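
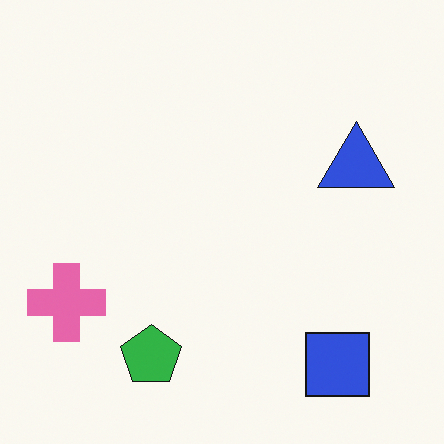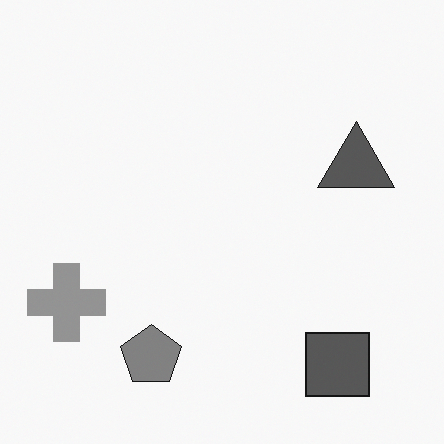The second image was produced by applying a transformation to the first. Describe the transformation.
Converted to grayscale.

All color is removed — every shape is now a shade of grey.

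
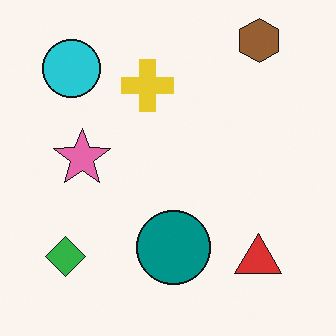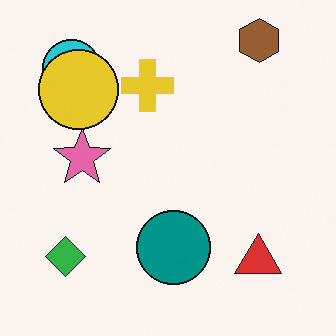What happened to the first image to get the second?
This is the original image overlaid with an additional yellow circle.

A yellow circle appears in the second image that is absent from the first.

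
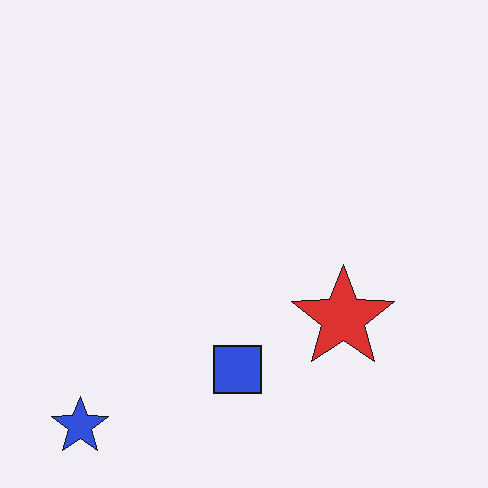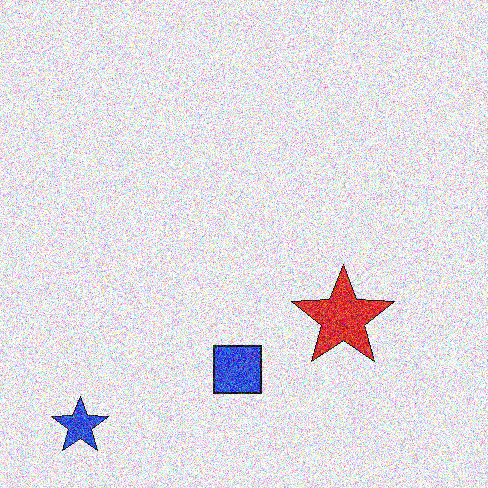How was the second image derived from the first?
It was degraded with strong gaussian noise.

Random speckle covers the whole image, including the flat background.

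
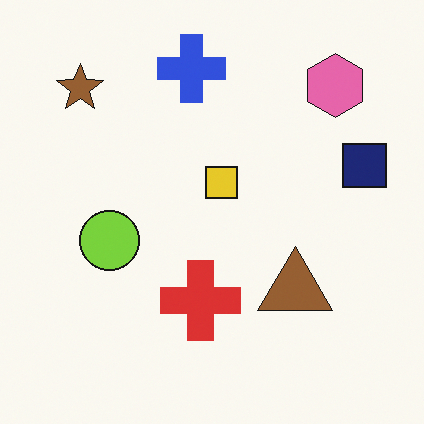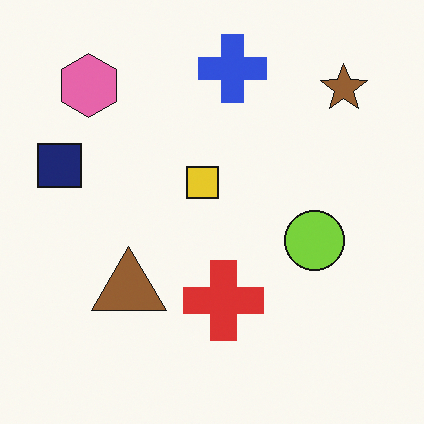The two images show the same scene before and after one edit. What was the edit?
The second image is the first flipped horizontally (left ↔ right).

The navy square is in the right of the first image and the left of the second — shapes on opposite sides of the vertical midline have swapped in a mirror flip.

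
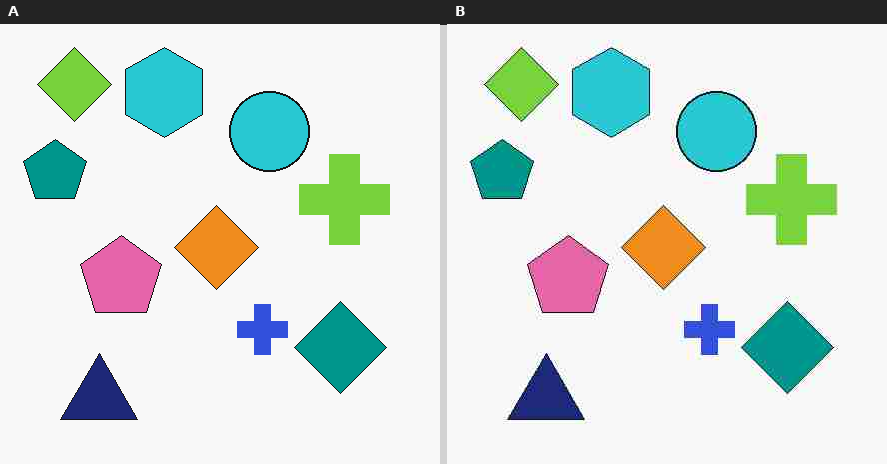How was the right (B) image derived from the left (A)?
The right (B) image is the left (A) degraded with heavy JPEG compression.

Blocky 8×8 compression artifacts appear around shape edges and the flat background shows ringing — characteristic JPEG degradation.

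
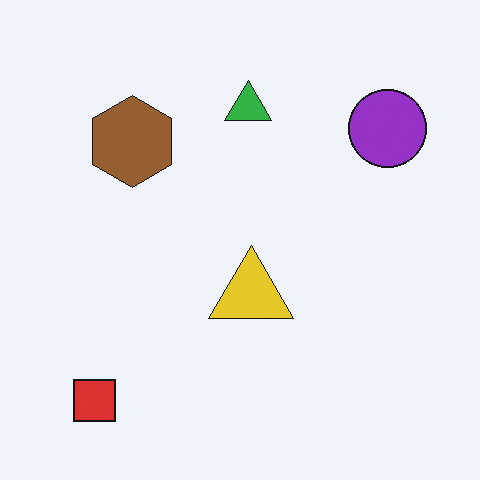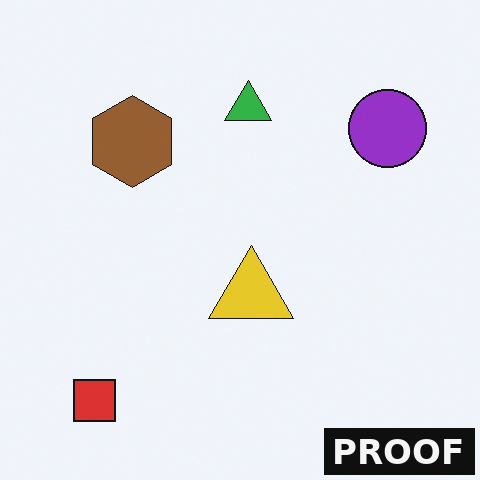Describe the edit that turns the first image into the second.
The transformation is: watermarked with the text "PROOF" in the lower-right corner.

A dark label reading "PROOF" appears in the lower-right corner.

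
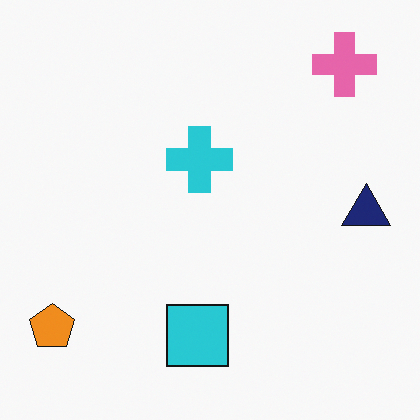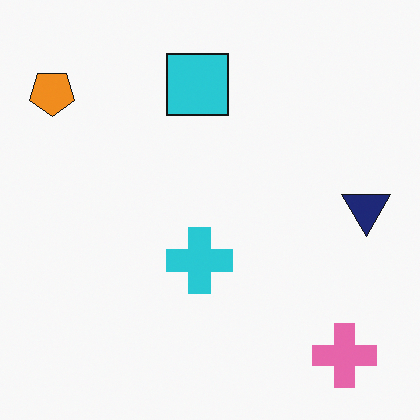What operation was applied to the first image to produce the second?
This is the original image flipped vertically (top ↔ bottom).

The pink cross is in the top-right of the first image and the bottom-right of the second — shapes on opposite sides of the horizontal midline have swapped in a mirror flip.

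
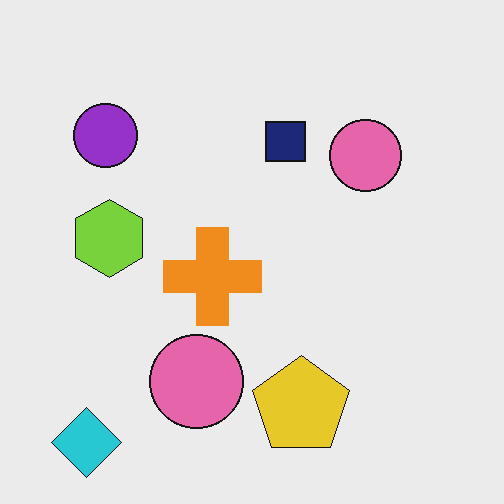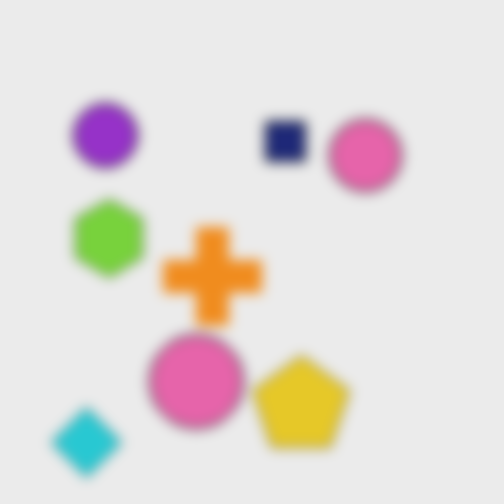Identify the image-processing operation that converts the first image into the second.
The second image is the first heavily blurred.

Shape edges and outlines are uniformly softened across the whole image.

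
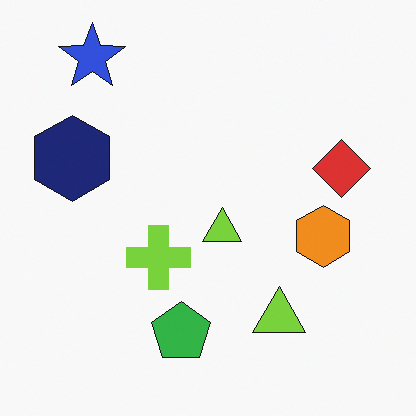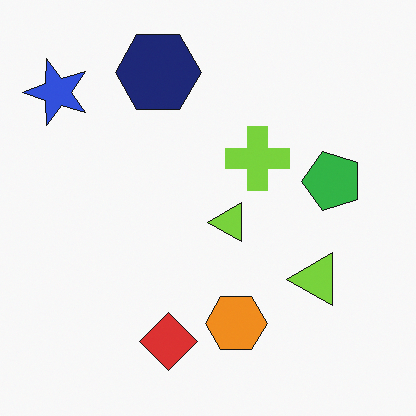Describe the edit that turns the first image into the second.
The image was transposed (reflected across the top-left ↔ bottom-right diagonal).

Shapes have swapped their row and column positions — what was in the top-right is now in the bottom-left — a diagonal reflection.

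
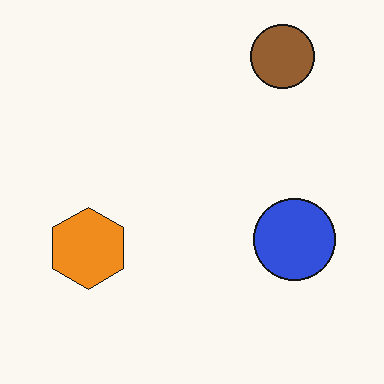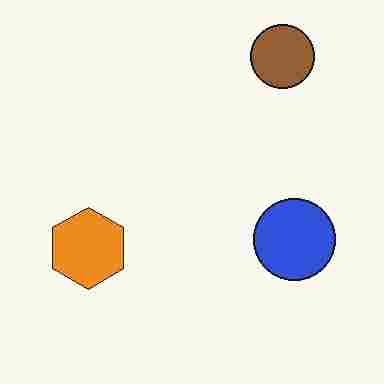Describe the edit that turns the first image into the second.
The second image is the first degraded with heavy JPEG compression.

Blocky 8×8 compression artifacts appear around shape edges and the flat background shows ringing — characteristic JPEG degradation.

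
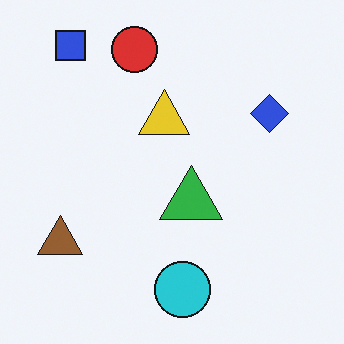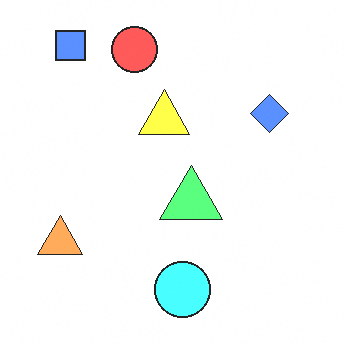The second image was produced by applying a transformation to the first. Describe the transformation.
It was brightened a lot.

Every pixel — background and shapes alike — is uniformly brightened.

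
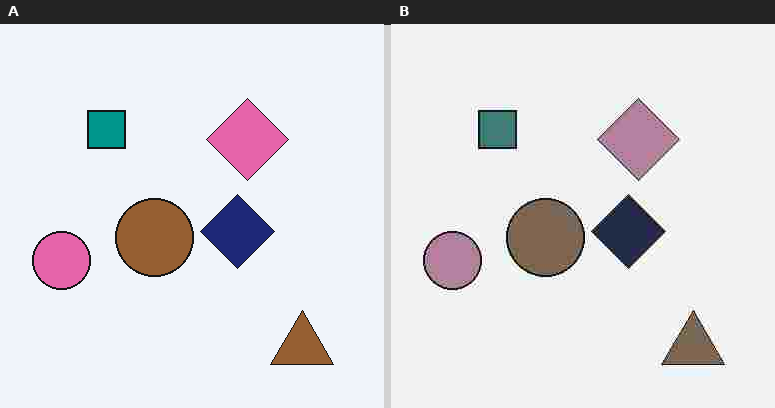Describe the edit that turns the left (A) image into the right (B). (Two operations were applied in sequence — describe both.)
Made much more muted (saturation change), then degraded with heavy JPEG compression.

All colors are more muted and greyish — a global saturation change. Blocky 8×8 compression artifacts appear around shape edges and the flat background shows ringing — characteristic JPEG degradation.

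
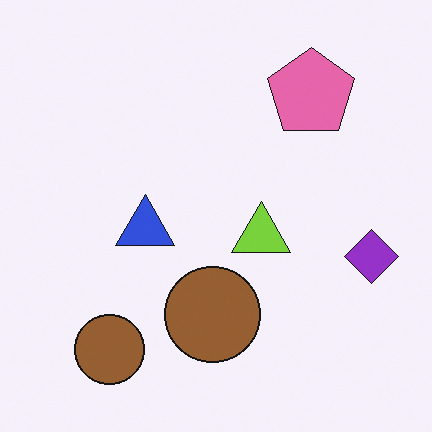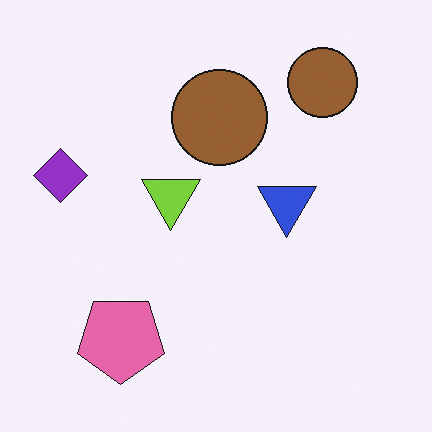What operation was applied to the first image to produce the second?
The image was rotated 180°.

The purple diamond sits in the right of the first image and the left of the second — consistent with a whole-image 180° rotation.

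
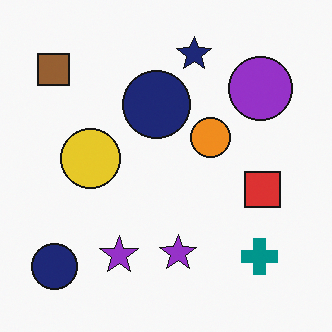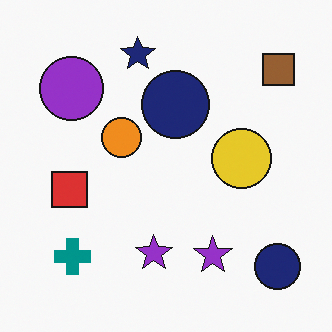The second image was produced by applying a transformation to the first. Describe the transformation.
It was flipped horizontally (left ↔ right).

The brown square is in the top-left of the first image and the top-right of the second — shapes on opposite sides of the vertical midline have swapped in a mirror flip.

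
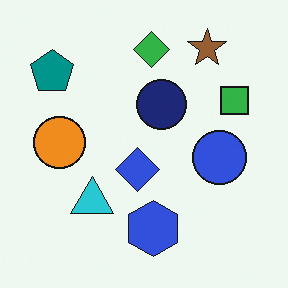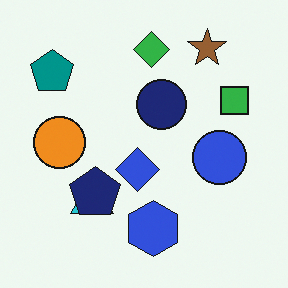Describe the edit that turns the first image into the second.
This is the original image overlaid with an additional navy pentagon.

A navy pentagon appears in the second image that is absent from the first.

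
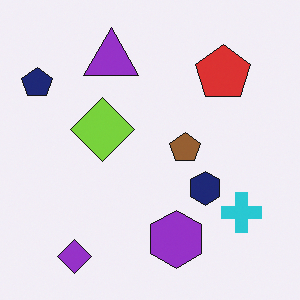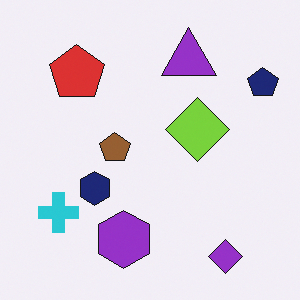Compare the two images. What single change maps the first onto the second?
Flipped horizontally (left ↔ right).

The navy pentagon is in the top-left of the first image and the top-right of the second — shapes on opposite sides of the vertical midline have swapped in a mirror flip.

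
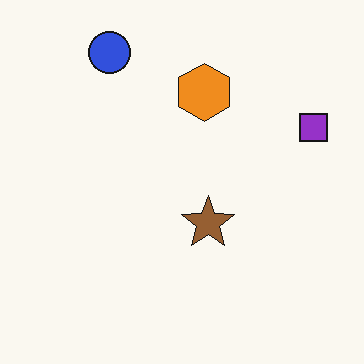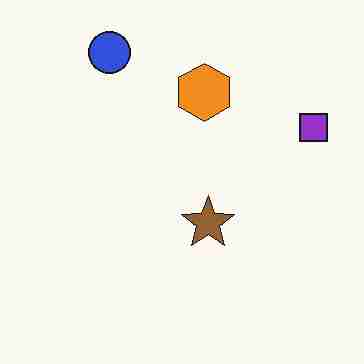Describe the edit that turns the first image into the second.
The image was heavily JPEG-compressed with obvious blocking artifacts.

Blocky 8×8 compression artifacts appear around shape edges and the flat background shows ringing — characteristic JPEG degradation.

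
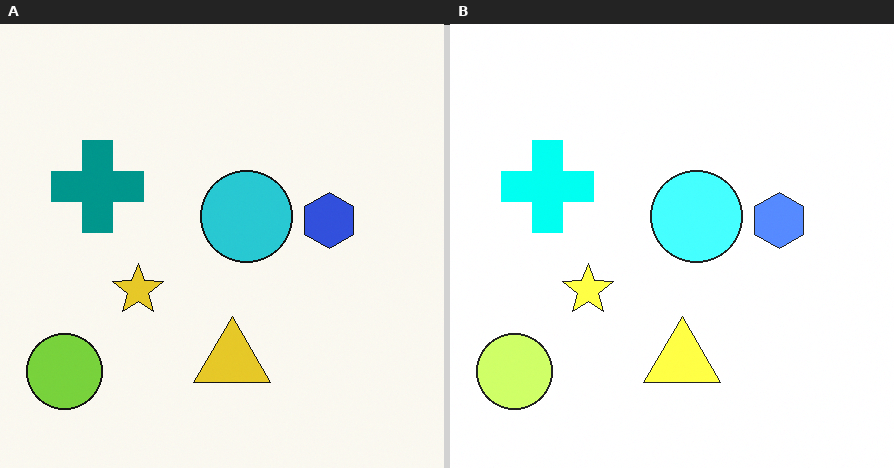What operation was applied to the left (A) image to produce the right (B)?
It was brightened a lot.

Every pixel — background and shapes alike — is uniformly brightened.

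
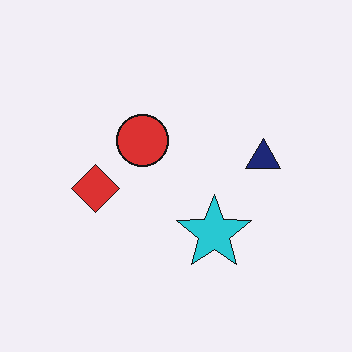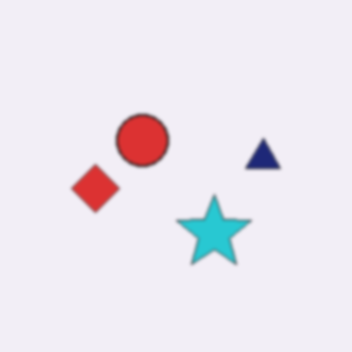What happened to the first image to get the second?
The second image is the first lightly blurred.

Shape edges and outlines are uniformly softened across the whole image.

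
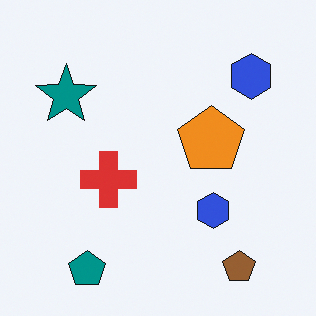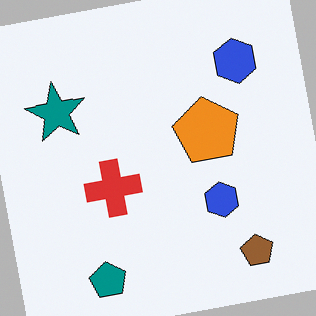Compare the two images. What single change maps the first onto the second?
Rotated counter-clockwise by a slight angle.

Every shape is tilted by the same angle and the image corners show triangular fill wedges — a whole-image rotation by a non-right angle.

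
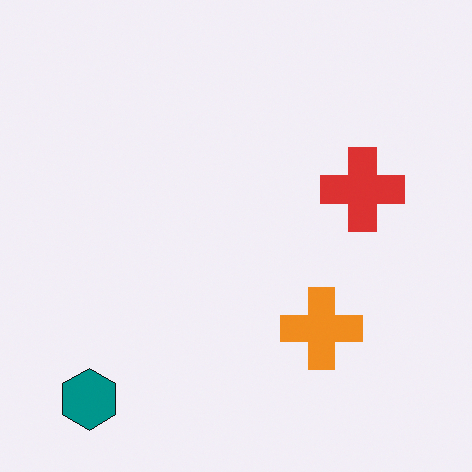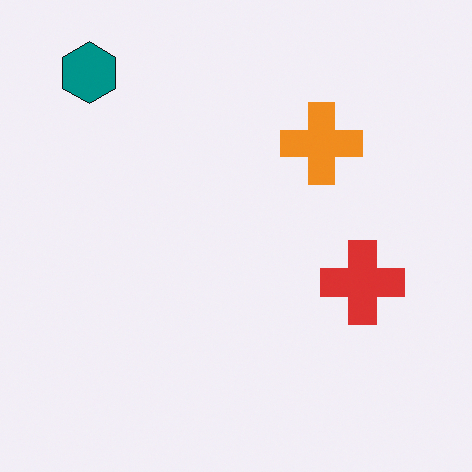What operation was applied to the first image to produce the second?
The second image is the first flipped vertically (top ↔ bottom).

The teal hexagon is in the bottom-left of the first image and the top-left of the second — shapes on opposite sides of the horizontal midline have swapped in a mirror flip.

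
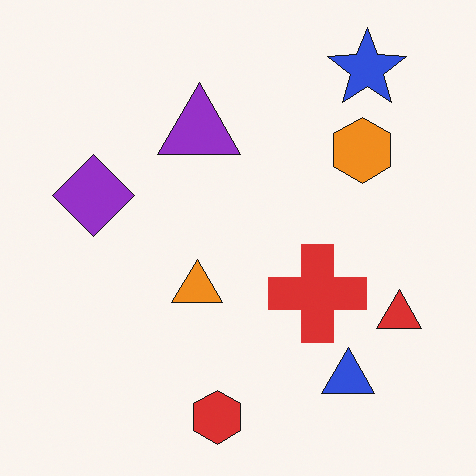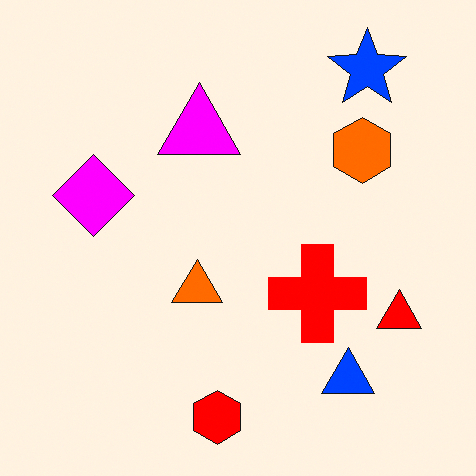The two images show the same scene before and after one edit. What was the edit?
This is the original image made much more vivid (saturation change).

All colors are more vivid — a global saturation change.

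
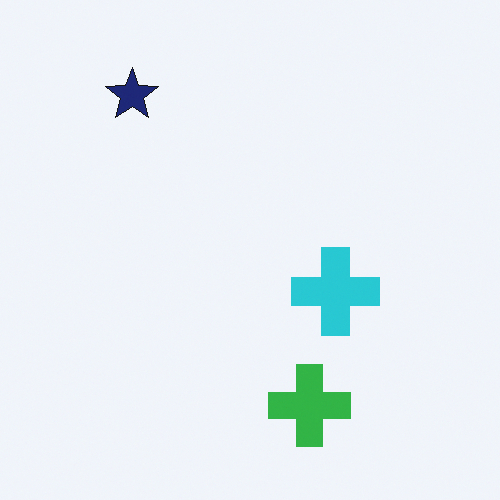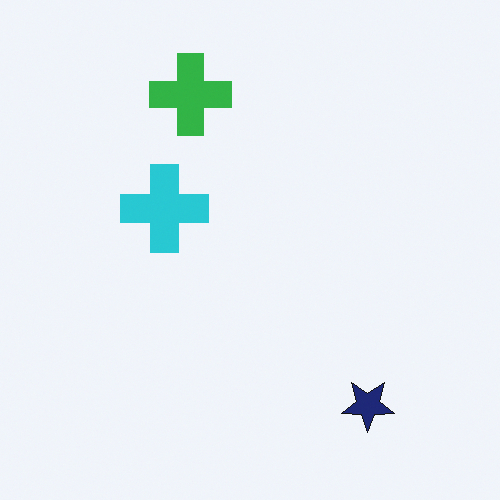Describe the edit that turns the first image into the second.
The image was rotated 180°.

The navy star sits in the top-left of the first image and the bottom-right of the second — consistent with a whole-image 180° rotation.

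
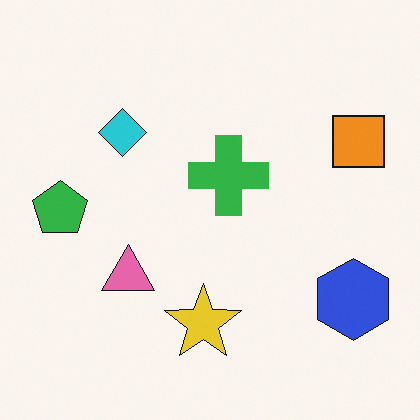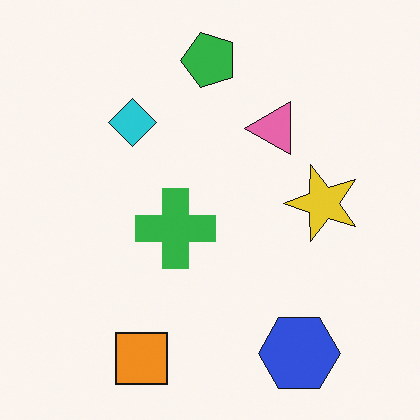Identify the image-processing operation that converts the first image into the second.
The second image is the first transposed (reflected across the top-left ↔ bottom-right diagonal).

Shapes have swapped their row and column positions — what was in the top-right is now in the bottom-left — a diagonal reflection.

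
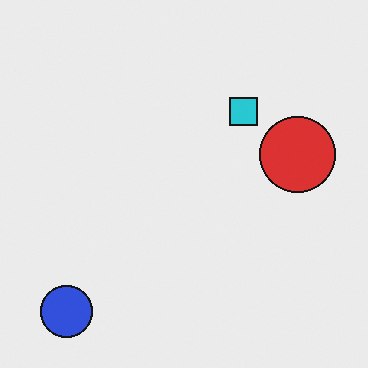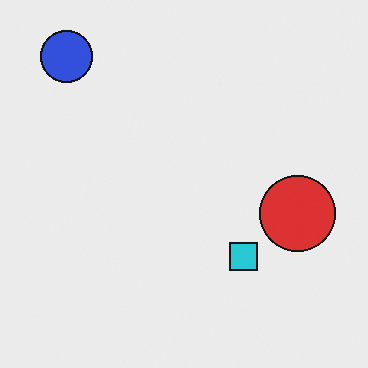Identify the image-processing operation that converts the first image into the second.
The second image is the first flipped vertically (top ↔ bottom).

The blue circle is in the bottom-left of the first image and the top-left of the second — shapes on opposite sides of the horizontal midline have swapped in a mirror flip.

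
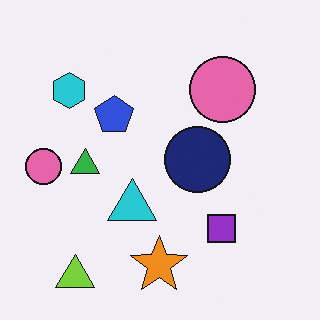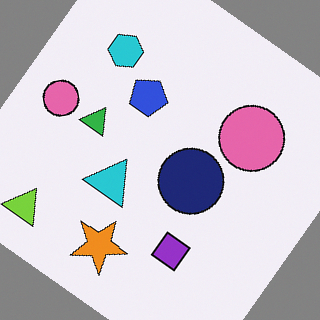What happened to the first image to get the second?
The transformation is: rotated clockwise by a large amount — several tens of degrees.

Every shape is tilted by the same angle and the image corners show triangular fill wedges — a whole-image rotation by a non-right angle.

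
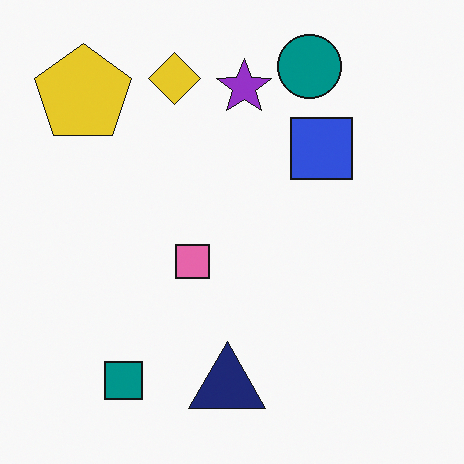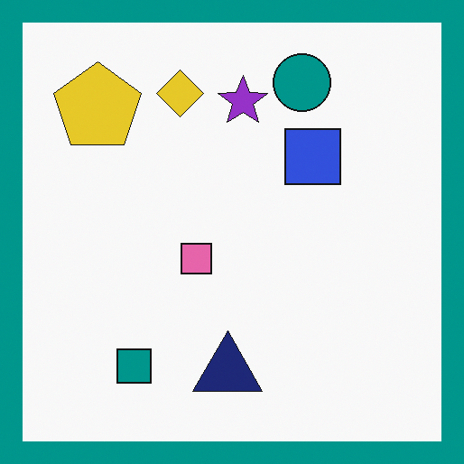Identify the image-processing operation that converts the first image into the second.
Framed with a teal border.

A solid teal frame runs around the edge of the second image, with the content slightly shrunk inside it.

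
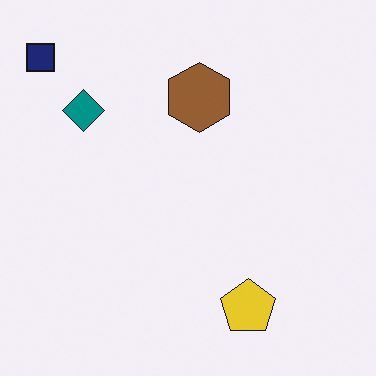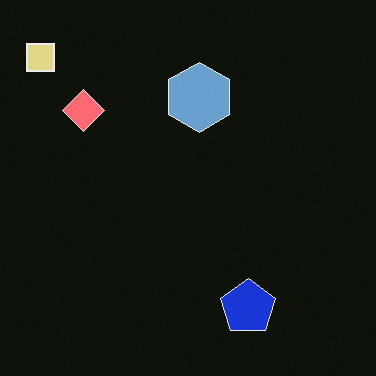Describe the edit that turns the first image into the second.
The second image is the first color-inverted (negative).

The light background has become dark and every shape's color is its complement — a photographic negative.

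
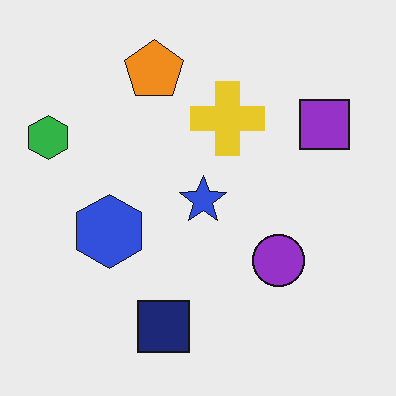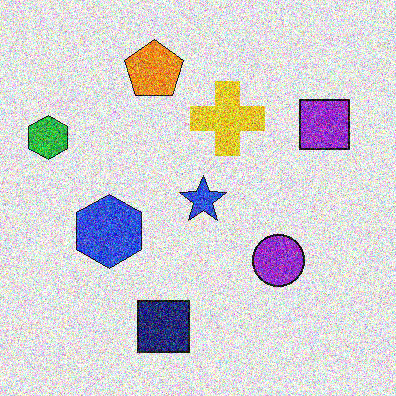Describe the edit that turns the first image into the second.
It was degraded with heavy additive noise.

Random speckle covers the whole image, including the flat background.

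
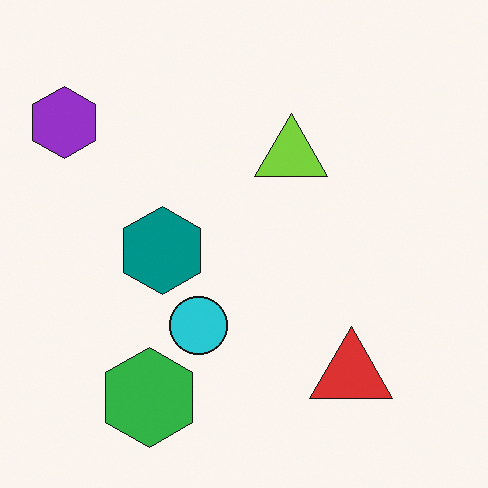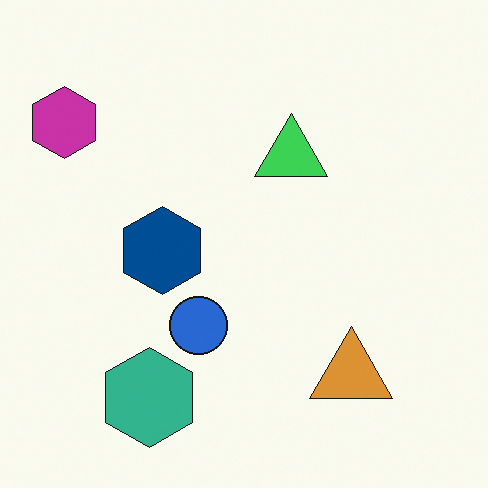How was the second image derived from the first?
The transformation is: hue-shifted by a small amount.

Every shape's color has rotated by the same amount around the hue wheel — a uniform hue shift.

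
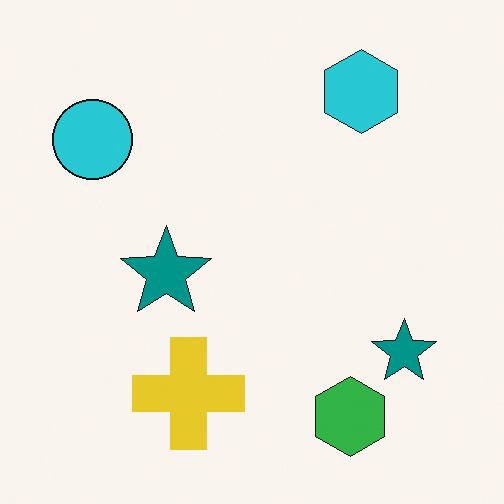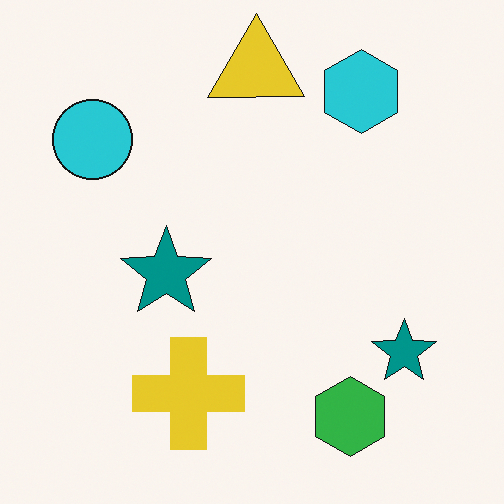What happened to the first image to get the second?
It was overlaid with an additional yellow triangle.

A yellow triangle appears in the second image that is absent from the first.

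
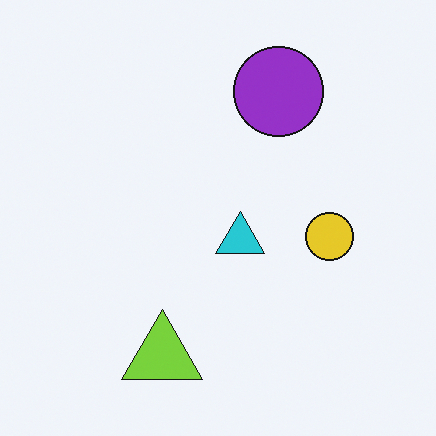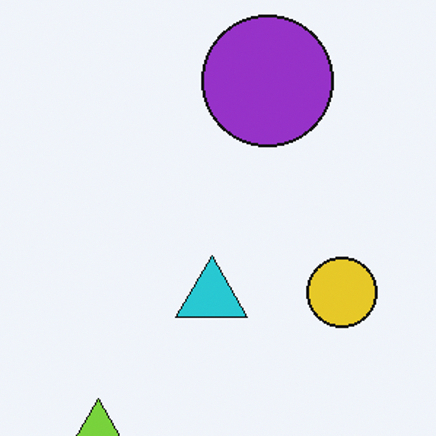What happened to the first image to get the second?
This is the original image cropped slightly and scaled back up.

The visible shapes are larger and the field of view is narrower; shapes near the original edges may be partly or wholly outside the frame — a crop-and-rescale.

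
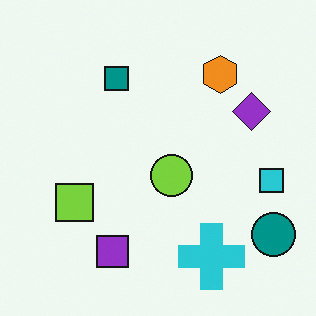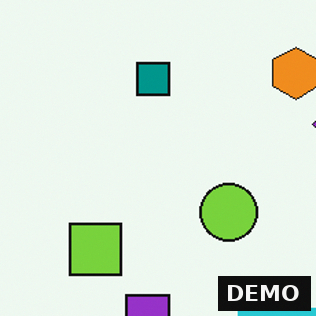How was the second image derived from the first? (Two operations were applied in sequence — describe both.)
The image was cropped slightly and scaled back up, then watermarked with the text "DEMO" in the lower-right corner.

The visible shapes are larger and the field of view is narrower; shapes near the original edges may be partly or wholly outside the frame — a crop-and-rescale. A dark label reading "DEMO" appears in the lower-right corner.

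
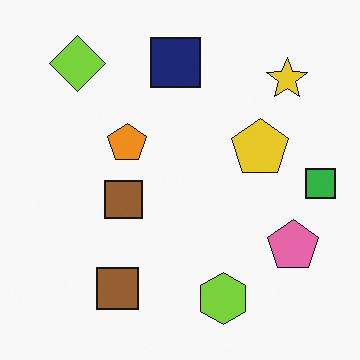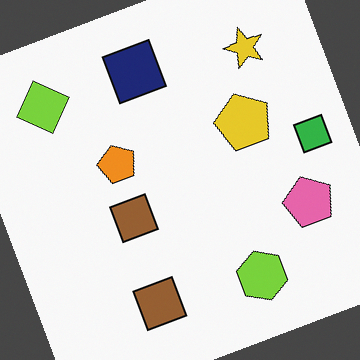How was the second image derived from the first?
The transformation is: rotated counter-clockwise by a moderate amount.

Every shape is tilted by the same angle and the image corners show triangular fill wedges — a whole-image rotation by a non-right angle.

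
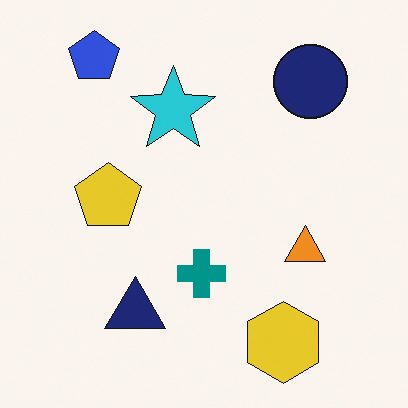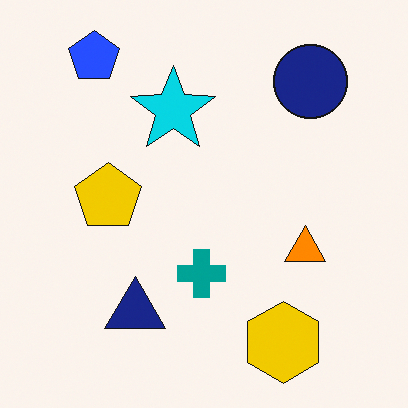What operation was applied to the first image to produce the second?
This is the original image slightly oversaturated.

All colors are more vivid — a global saturation change.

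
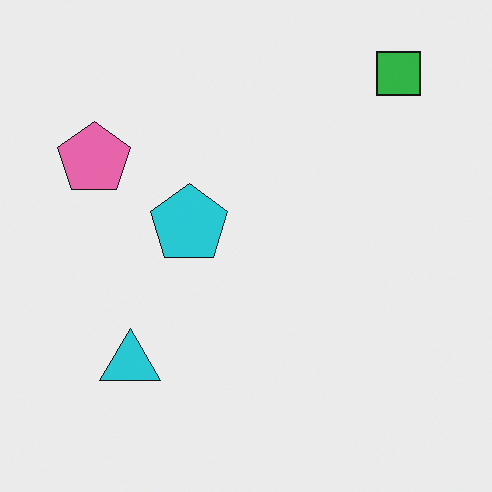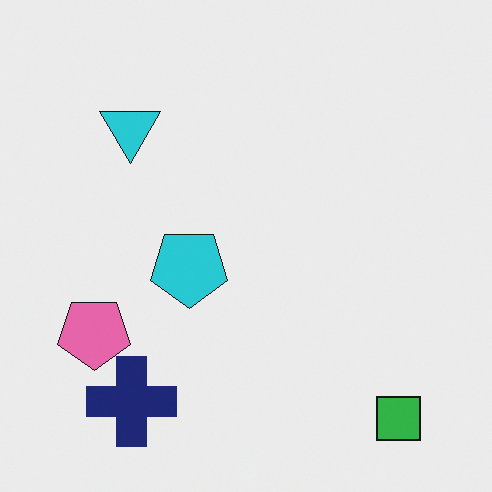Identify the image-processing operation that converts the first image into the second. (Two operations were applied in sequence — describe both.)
The image was flipped vertically (top ↔ bottom), then overlaid with an additional navy cross.

The green square is in the top-right of the first image and the bottom-right of the second — shapes on opposite sides of the horizontal midline have swapped in a mirror flip. A navy cross appears in the second image that is absent from the first.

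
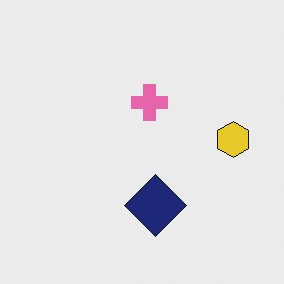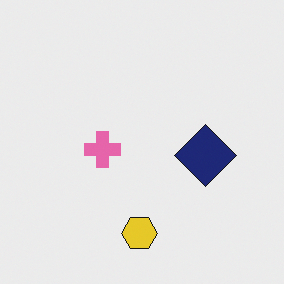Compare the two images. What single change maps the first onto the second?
The second image is the first transposed (reflected across the top-left ↔ bottom-right diagonal).

Shapes have swapped their row and column positions — what was in the top-right is now in the bottom-left — a diagonal reflection.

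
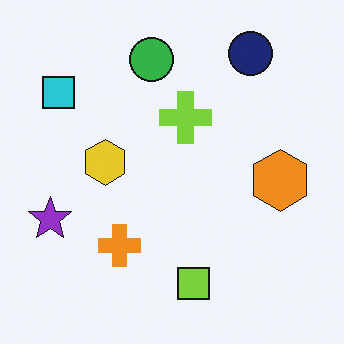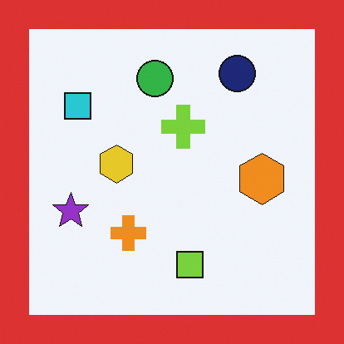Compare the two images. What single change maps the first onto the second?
The transformation is: framed with a red border.

A solid red frame runs around the edge of the second image, with the content slightly shrunk inside it.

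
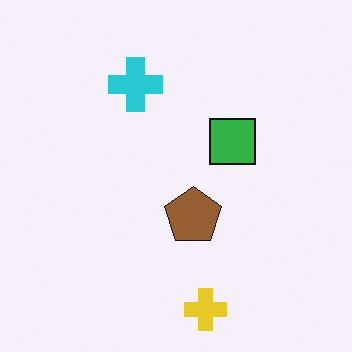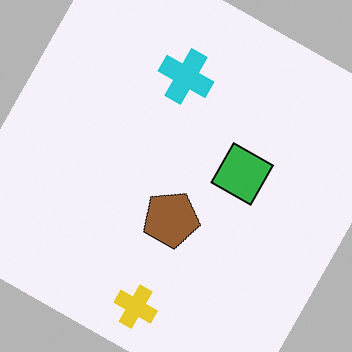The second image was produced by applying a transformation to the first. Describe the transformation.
Rotated clockwise by a clearly visible amount.

Every shape is tilted by the same angle and the image corners show triangular fill wedges — a whole-image rotation by a non-right angle.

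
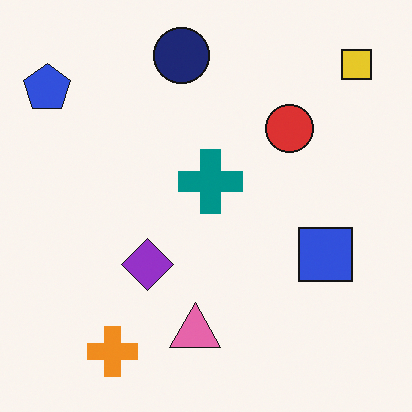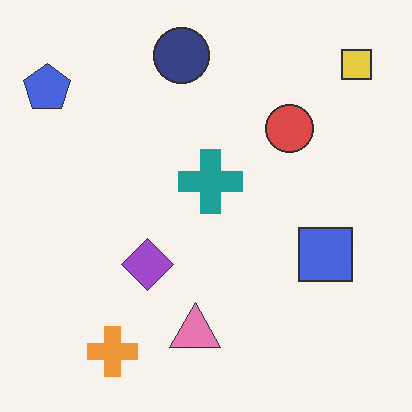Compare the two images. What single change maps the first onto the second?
This is the original image given slightly reduced contrast.

Tones are pushed toward mid-grey across the whole image — a global contrast change.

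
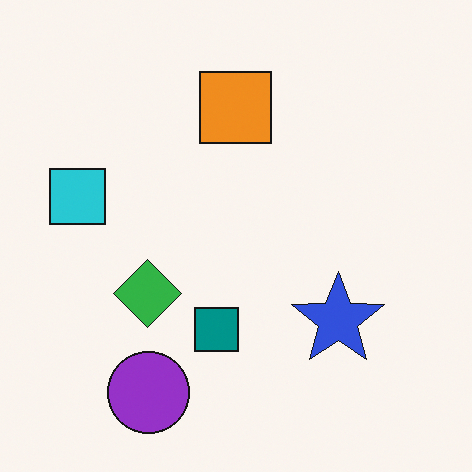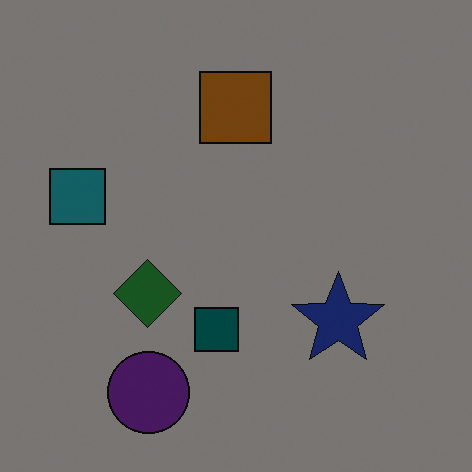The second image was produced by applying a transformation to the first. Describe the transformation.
It was substantially darkened.

Every pixel — background and shapes alike — is uniformly darkened.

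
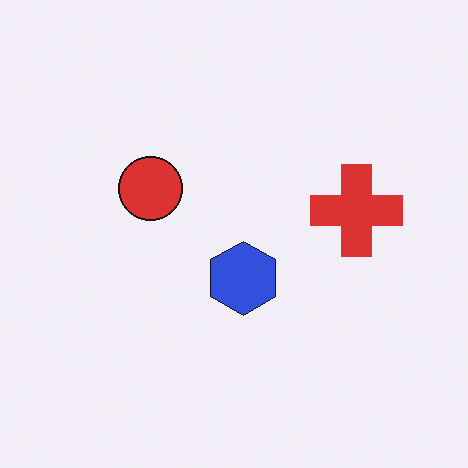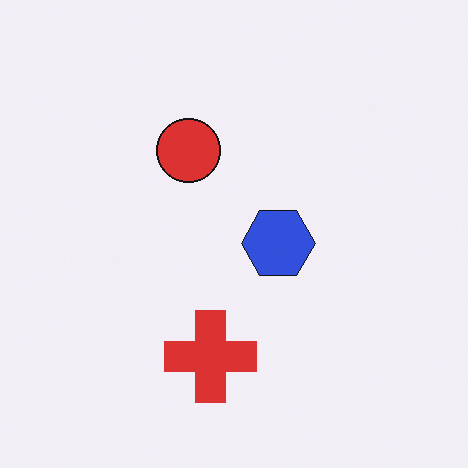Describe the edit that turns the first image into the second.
Transposed (reflected across the top-left ↔ bottom-right diagonal).

Shapes have swapped their row and column positions — what was in the top-right is now in the bottom-left — a diagonal reflection.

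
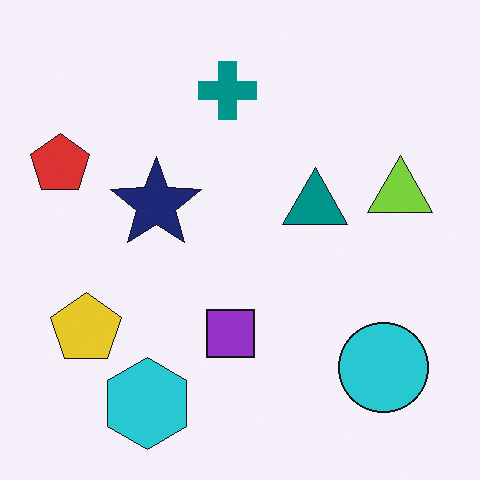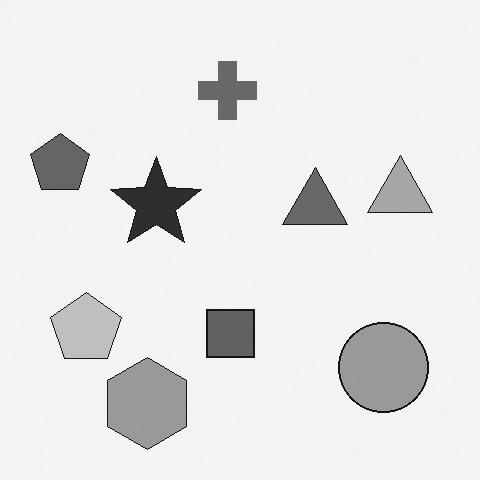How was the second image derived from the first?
The transformation is: converted to grayscale.

All color is removed — every shape is now a shade of grey.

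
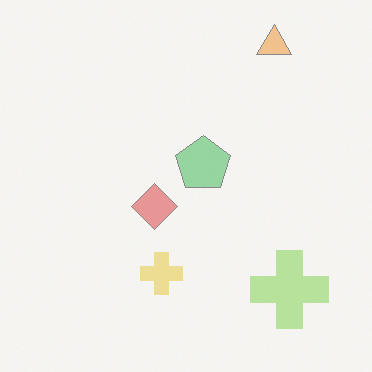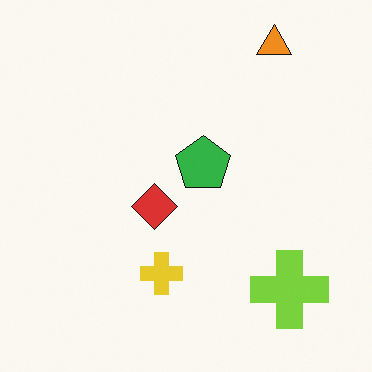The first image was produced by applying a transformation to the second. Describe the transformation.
This is the original image washed out (contrast reduced).

Tones are pushed toward mid-grey across the whole image — a global contrast change.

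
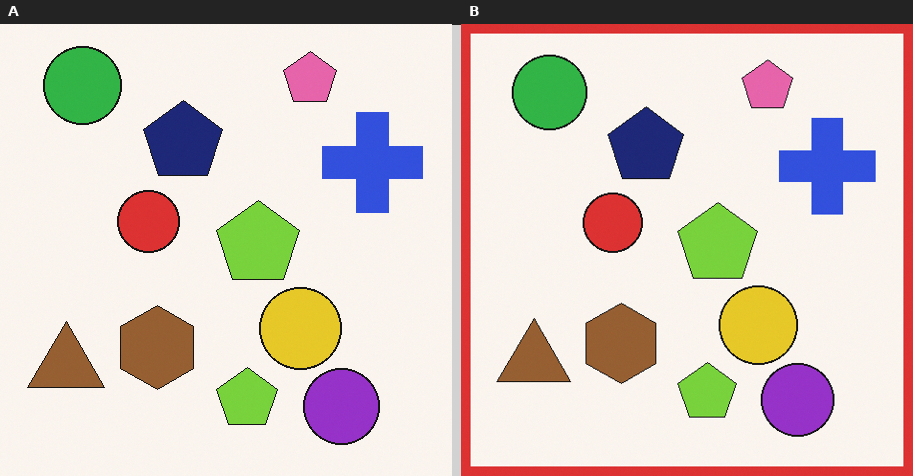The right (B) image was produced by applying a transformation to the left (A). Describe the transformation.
The right (B) image is the left (A) framed with a red border.

A solid red frame runs around the edge of the right (B) image, with the content slightly shrunk inside it.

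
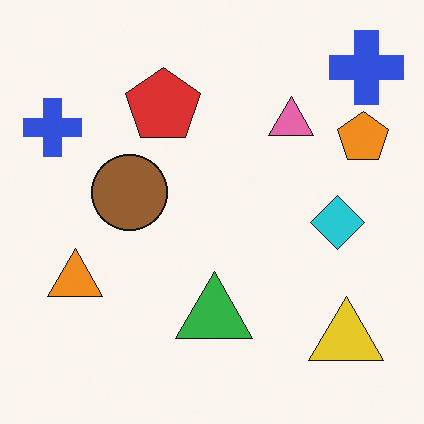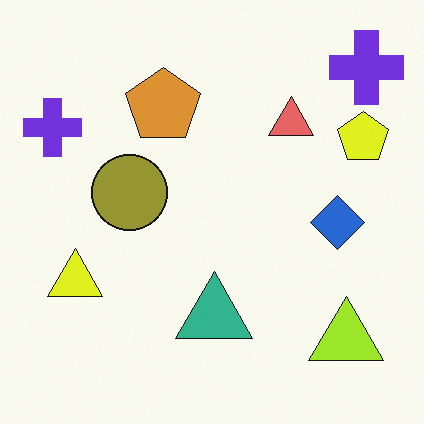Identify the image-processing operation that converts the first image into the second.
The second image is the first hue-shifted by a small amount.

Every shape's color has rotated by the same amount around the hue wheel — a uniform hue shift.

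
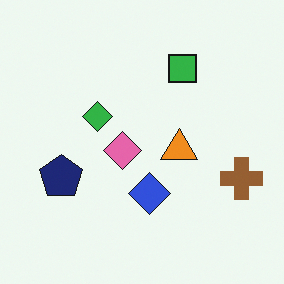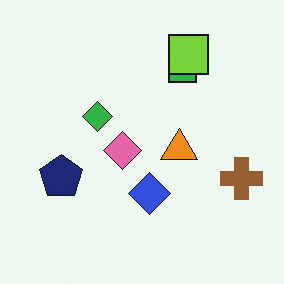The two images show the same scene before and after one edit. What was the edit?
The second image is the first overlaid with an additional lime square.

A lime square appears in the second image that is absent from the first.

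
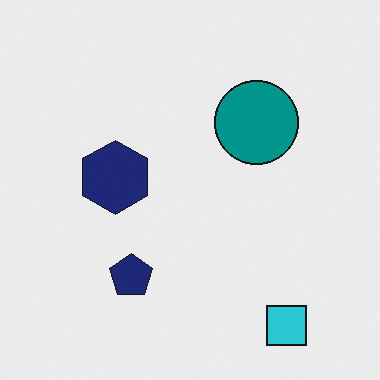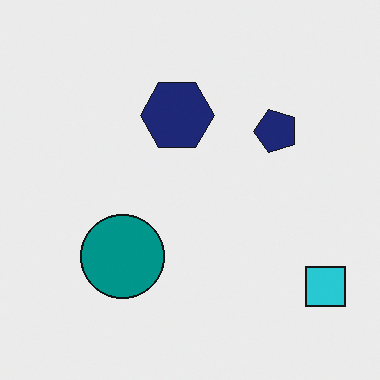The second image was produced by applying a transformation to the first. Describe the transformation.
The transformation is: transposed (reflected across the top-left ↔ bottom-right diagonal).

Shapes have swapped their row and column positions — what was in the top-right is now in the bottom-left — a diagonal reflection.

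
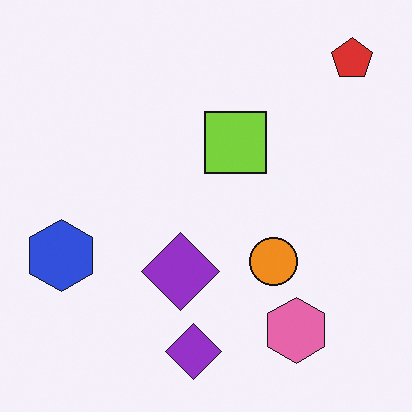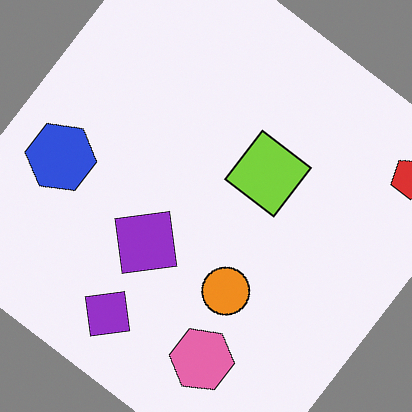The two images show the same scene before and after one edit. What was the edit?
The transformation is: rotated clockwise by a large amount — several tens of degrees.

Every shape is tilted by the same angle and the image corners show triangular fill wedges — a whole-image rotation by a non-right angle.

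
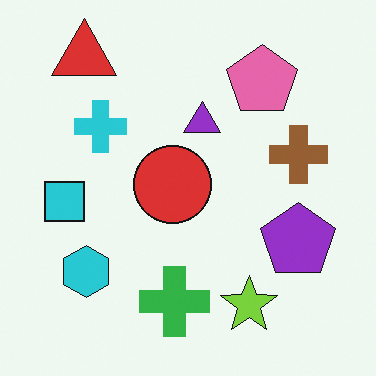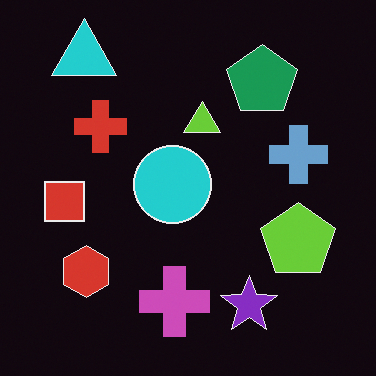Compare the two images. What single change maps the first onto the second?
Color-inverted (negative).

The light background has become dark and every shape's color is its complement — a photographic negative.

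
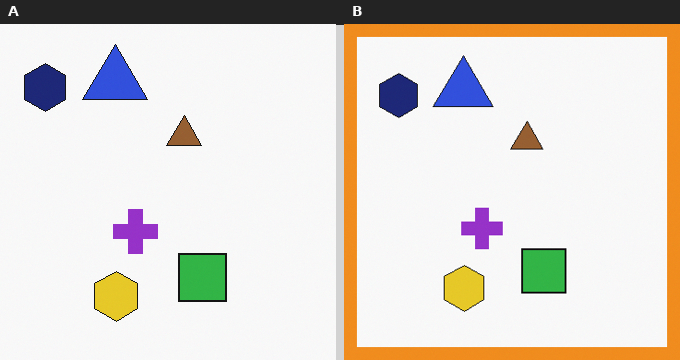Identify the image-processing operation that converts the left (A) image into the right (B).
The right (B) image is the left (A) framed with a orange border.

A solid orange frame runs around the edge of the right (B) image, with the content slightly shrunk inside it.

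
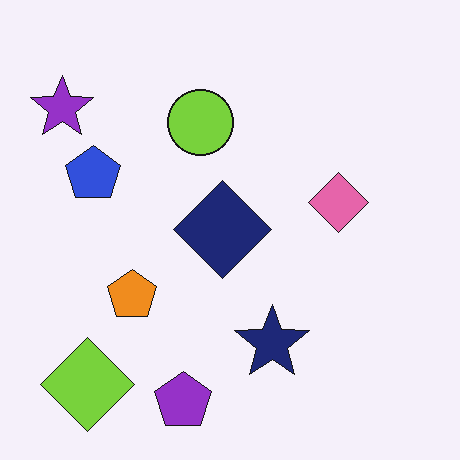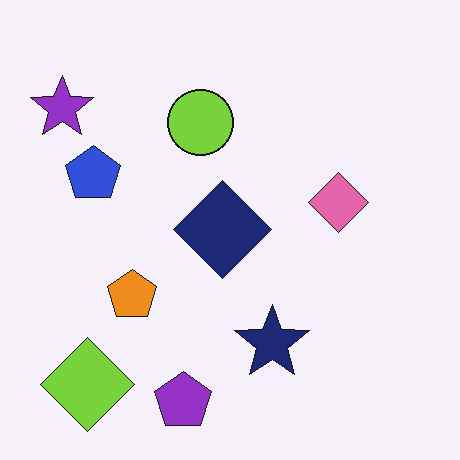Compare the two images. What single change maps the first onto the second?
JPEG-compressed with visible artifacts.

Blocky 8×8 compression artifacts appear around shape edges and the flat background shows ringing — characteristic JPEG degradation.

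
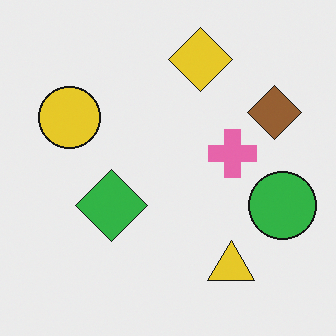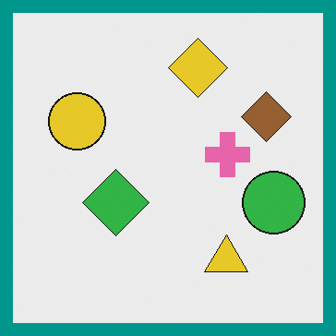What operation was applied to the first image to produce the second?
It was framed with a teal border.

A solid teal frame runs around the edge of the second image, with the content slightly shrunk inside it.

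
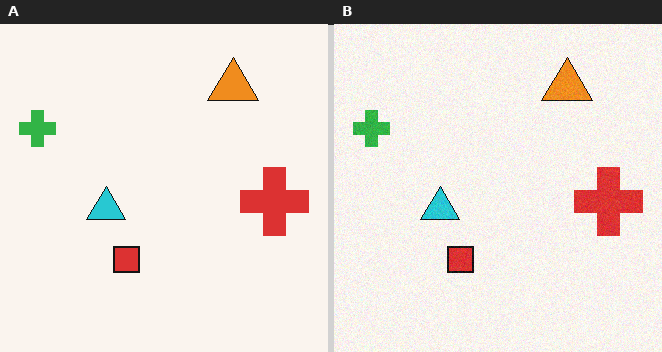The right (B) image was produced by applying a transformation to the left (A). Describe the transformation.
The right (B) image is the left (A) degraded with a light layer of grain.

Random speckle covers the whole image, including the flat background.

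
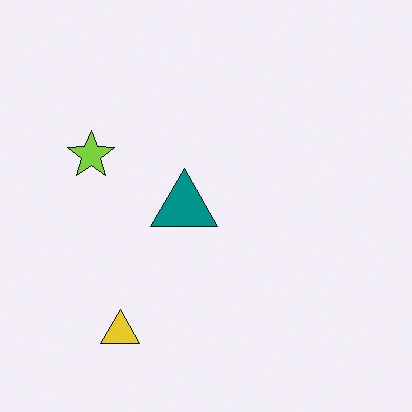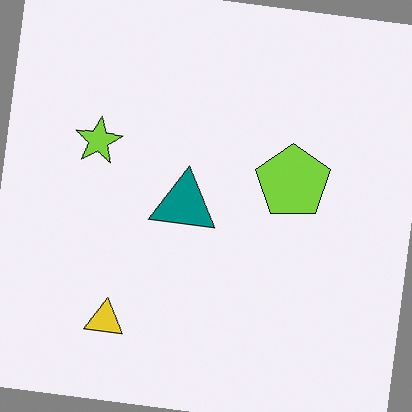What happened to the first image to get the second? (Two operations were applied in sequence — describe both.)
The second image is the first rotated clockwise by a slight angle, then overlaid with an additional lime pentagon.

Every shape is tilted by the same angle and the image corners show triangular fill wedges — a whole-image rotation by a non-right angle. A lime pentagon appears in the second image that is absent from the first.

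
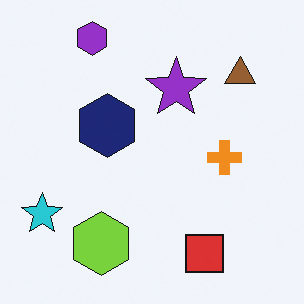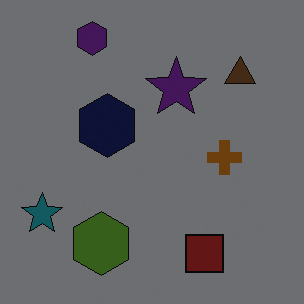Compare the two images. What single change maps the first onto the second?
This is the original image darkened a lot.

Every pixel — background and shapes alike — is uniformly darkened.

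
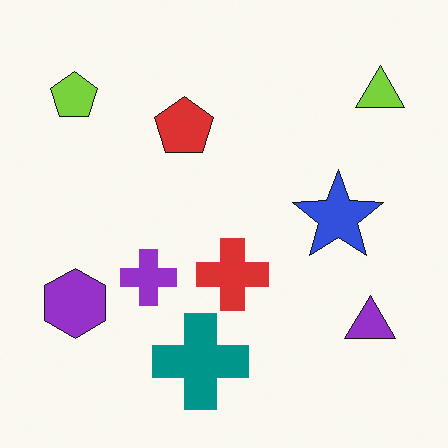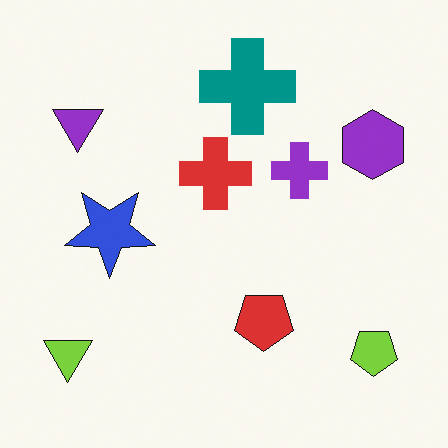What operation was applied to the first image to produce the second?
Rotated 180°.

The lime triangle sits in the top-right of the first image and the bottom-left of the second — consistent with a whole-image 180° rotation.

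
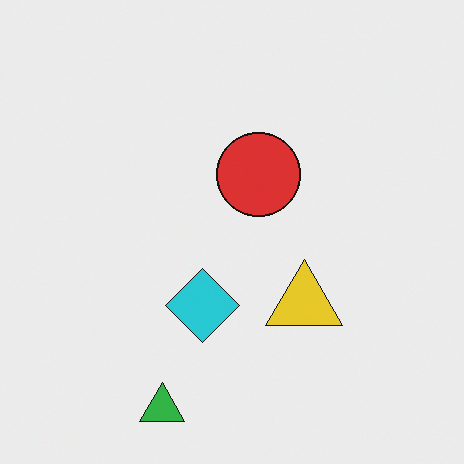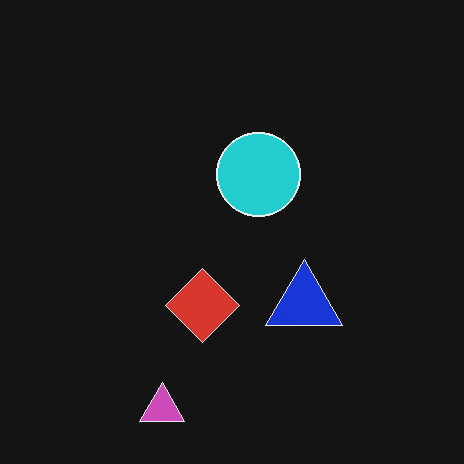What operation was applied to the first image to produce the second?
This is the original image color-inverted (negative).

The light background has become dark and every shape's color is its complement — a photographic negative.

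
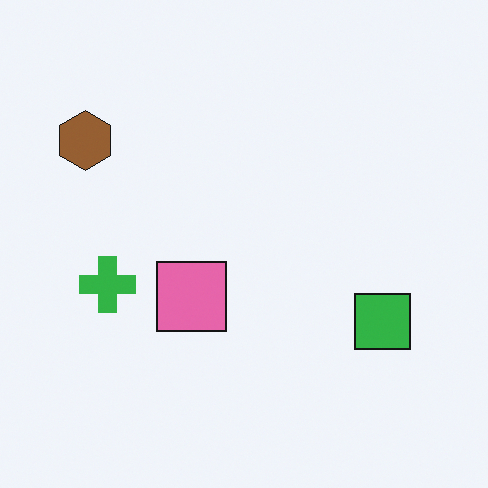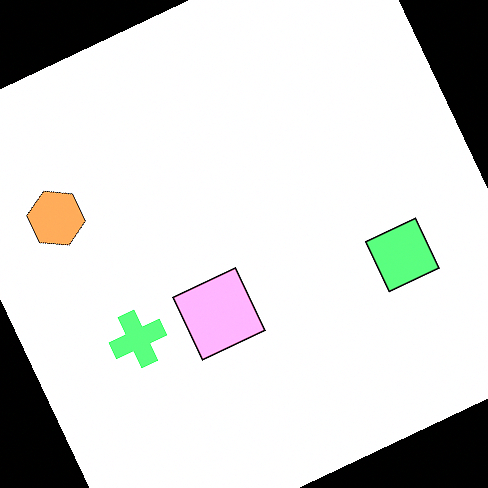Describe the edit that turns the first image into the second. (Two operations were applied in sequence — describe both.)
The second image is the first rotated counter-clockwise by a clearly visible amount, then substantially brightened.

Every shape is tilted by the same angle and the image corners show triangular fill wedges — a whole-image rotation by a non-right angle. Every pixel — background and shapes alike — is uniformly brightened.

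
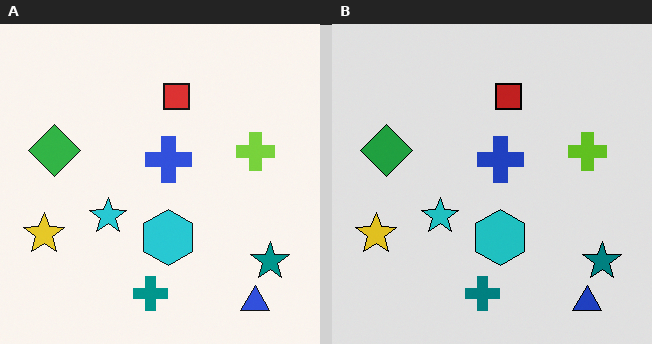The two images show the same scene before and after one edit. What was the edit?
Moderately posterized.

Each flat color has snapped to a coarser quantized level — most visibly, the near-white background has dropped to a flat grey.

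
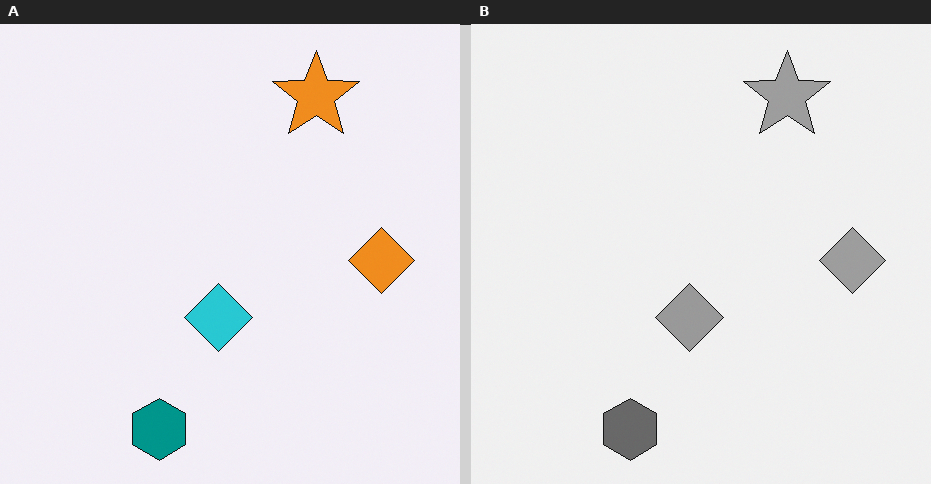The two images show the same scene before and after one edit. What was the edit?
The right (B) image is the left (A) converted to grayscale.

All color is removed — every shape is now a shade of grey.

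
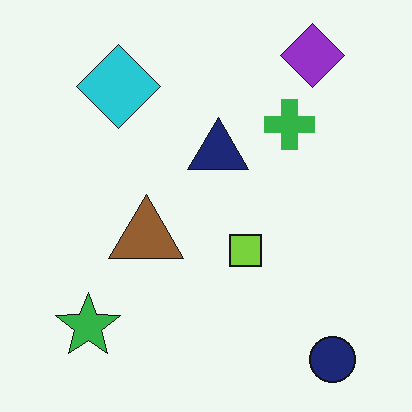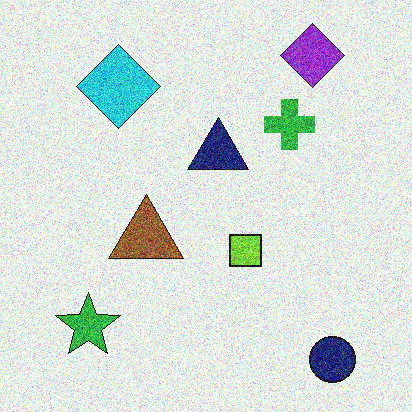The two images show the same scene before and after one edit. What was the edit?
The transformation is: degraded with a thick layer of grain.

Random speckle covers the whole image, including the flat background.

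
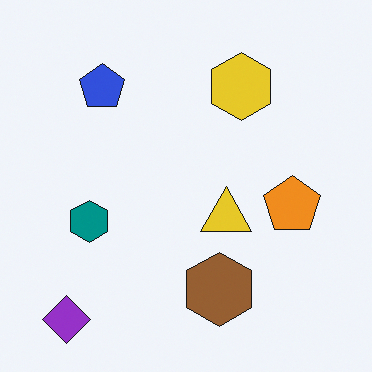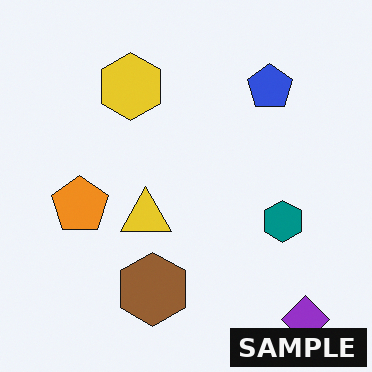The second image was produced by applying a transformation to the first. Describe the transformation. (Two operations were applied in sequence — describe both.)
This is the original image flipped horizontally (left ↔ right), then watermarked with the text "SAMPLE" in the lower-right corner.

The purple diamond is in the bottom-left of the first image and the bottom-right of the second — shapes on opposite sides of the vertical midline have swapped in a mirror flip. A dark label reading "SAMPLE" appears in the lower-right corner.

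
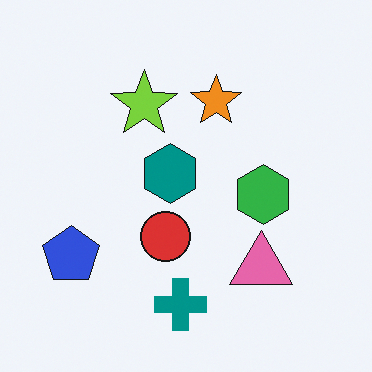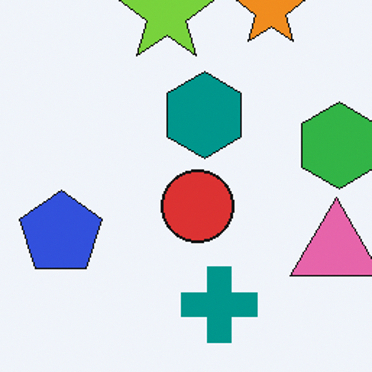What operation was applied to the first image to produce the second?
It was cropped to a modestly smaller region and rescaled.

The visible shapes are larger and the field of view is narrower; shapes near the original edges may be partly or wholly outside the frame — a crop-and-rescale.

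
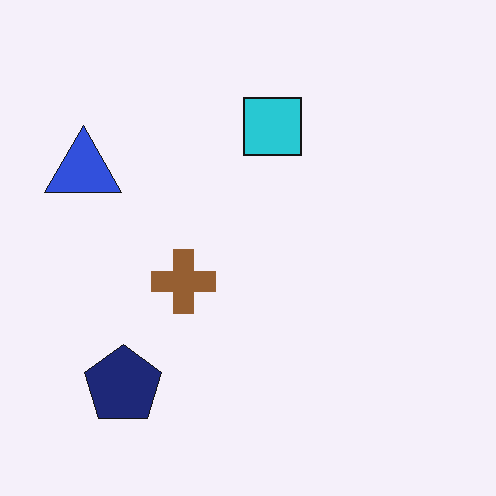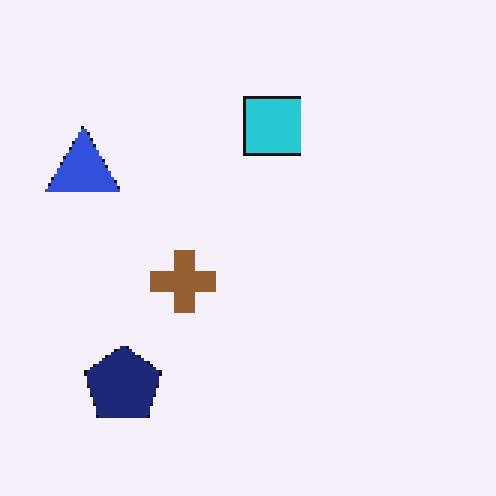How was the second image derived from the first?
The transformation is: lightly pixelated (a mild mosaic effect).

Shapes are reduced to large square blocks; fine edges and outlines are lost — a downscale-then-upscale (mosaic) effect.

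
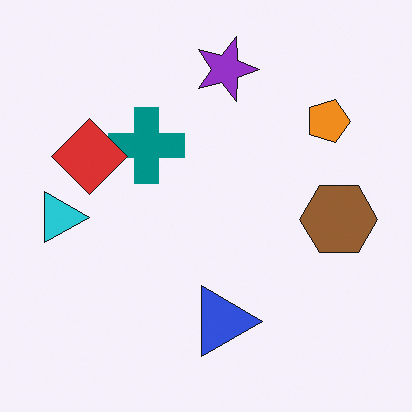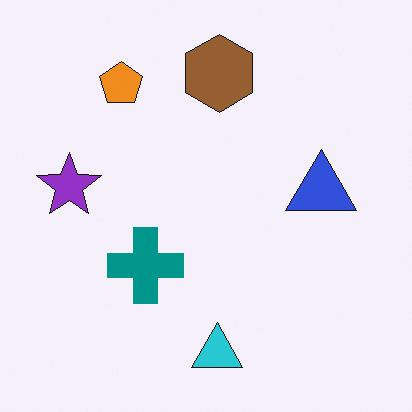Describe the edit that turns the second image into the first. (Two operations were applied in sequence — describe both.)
Rotated 90° clockwise, then overlaid with an additional red diamond.

The orange pentagon sits in the top-left of the second image and the top-right of the first — consistent with a whole-image 90° clockwise rotation. A red diamond appears in the first image that is absent from the second.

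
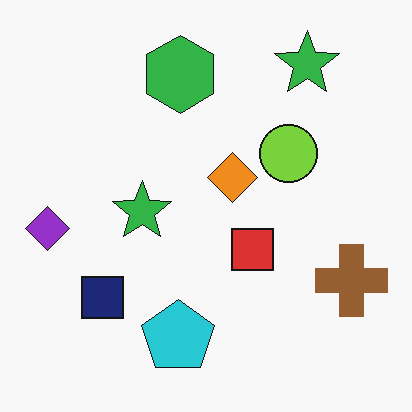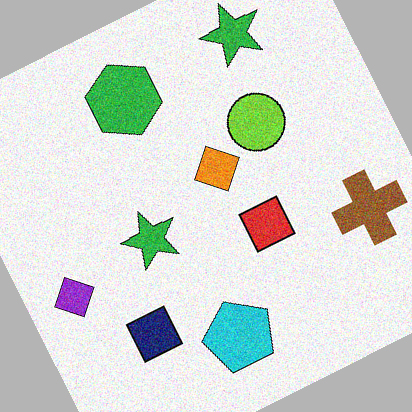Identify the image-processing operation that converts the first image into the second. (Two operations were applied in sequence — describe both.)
This is the original image degraded with visible gaussian noise, then rotated counter-clockwise by a moderate amount.

Random speckle covers the whole image, including the flat background. Every shape is tilted by the same angle and the image corners show triangular fill wedges — a whole-image rotation by a non-right angle.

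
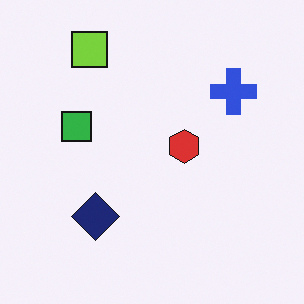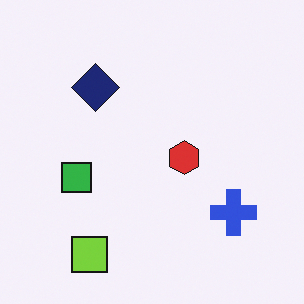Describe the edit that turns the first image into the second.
Flipped vertically (top ↔ bottom).

The lime square is in the top-left of the first image and the bottom-left of the second — shapes on opposite sides of the horizontal midline have swapped in a mirror flip.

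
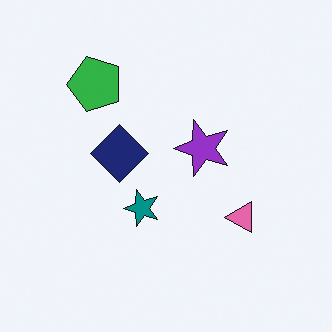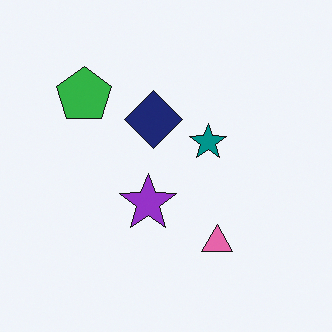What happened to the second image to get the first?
The transformation is: transposed (reflected across the top-left ↔ bottom-right diagonal).

Shapes have swapped their row and column positions — what was in the top-right is now in the bottom-left — a diagonal reflection.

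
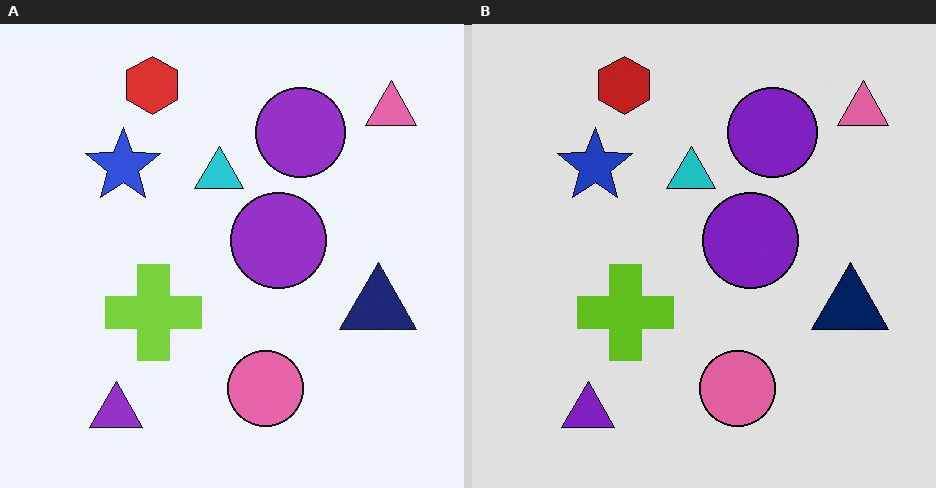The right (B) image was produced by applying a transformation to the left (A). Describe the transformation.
It was moderately posterized.

Each flat color has snapped to a coarser quantized level — most visibly, the near-white background has dropped to a flat grey.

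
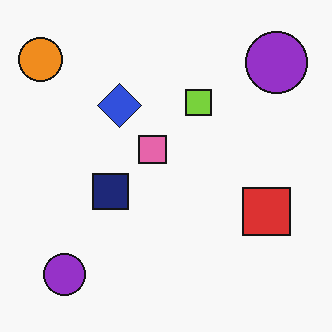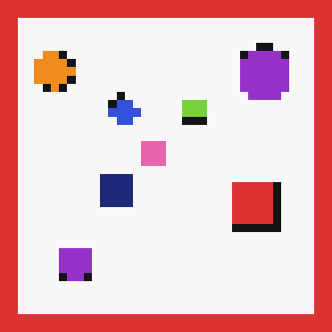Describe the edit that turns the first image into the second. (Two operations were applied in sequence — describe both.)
Coarsely pixelated, then framed with a red border.

Shapes are reduced to large square blocks; fine edges and outlines are lost — a downscale-then-upscale (mosaic) effect. A solid red frame runs around the edge of the second image, with the content slightly shrunk inside it.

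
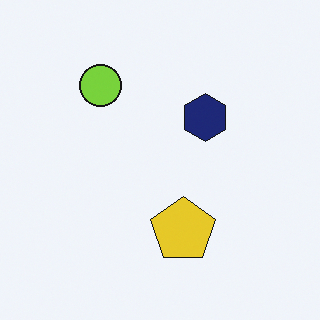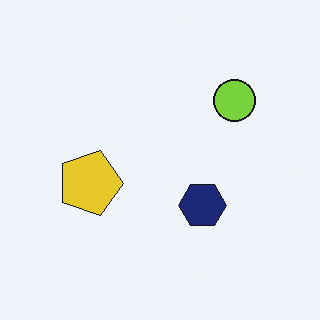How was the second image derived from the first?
This is the original image rotated 90° clockwise.

The lime circle sits in the top-left of the first image and the top-right of the second — consistent with a whole-image 90° clockwise rotation.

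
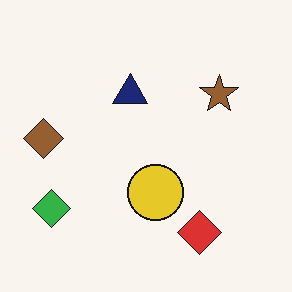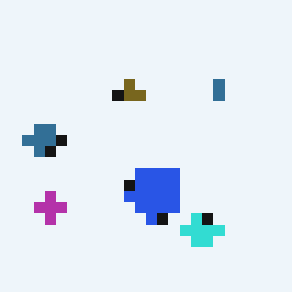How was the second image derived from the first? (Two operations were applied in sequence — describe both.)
The transformation is: coarsely pixelated, then hue-shifted through roughly half the color wheel.

Shapes are reduced to large square blocks; fine edges and outlines are lost — a downscale-then-upscale (mosaic) effect. Every shape's color has rotated by the same amount around the hue wheel — a uniform hue shift.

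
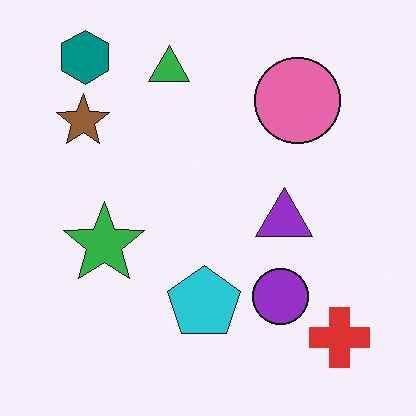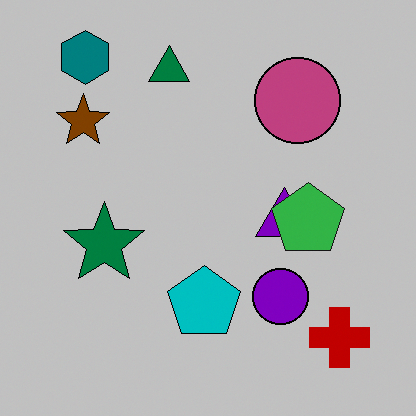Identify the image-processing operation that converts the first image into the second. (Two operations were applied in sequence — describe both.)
It was heavily posterized to just a handful of flat colors, then overlaid with an additional green pentagon.

Each flat color has snapped to a coarser quantized level — most visibly, the near-white background has dropped to a flat grey. A green pentagon appears in the second image that is absent from the first.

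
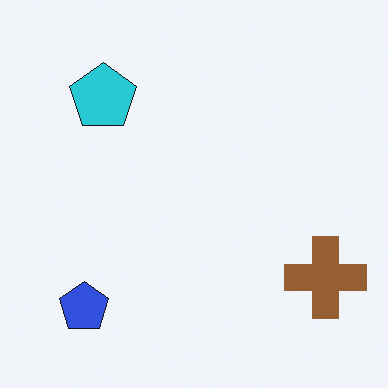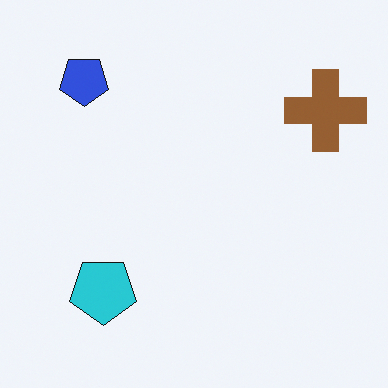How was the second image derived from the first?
The image was flipped vertically (top ↔ bottom).

The blue pentagon is in the bottom-left of the first image and the top-left of the second — shapes on opposite sides of the horizontal midline have swapped in a mirror flip.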